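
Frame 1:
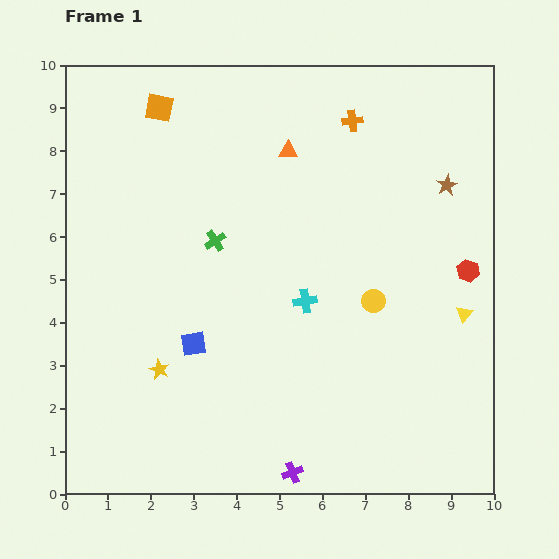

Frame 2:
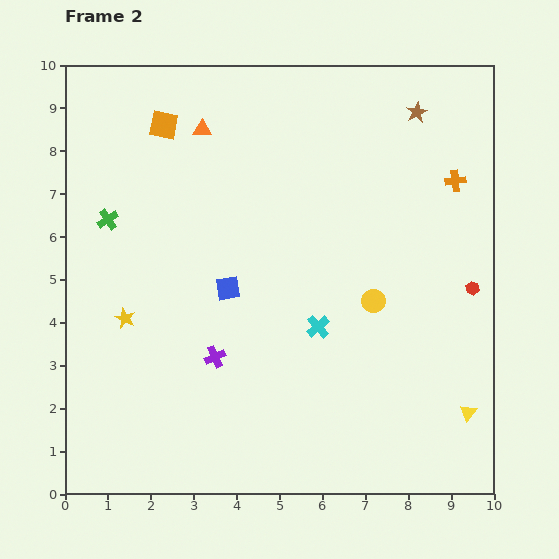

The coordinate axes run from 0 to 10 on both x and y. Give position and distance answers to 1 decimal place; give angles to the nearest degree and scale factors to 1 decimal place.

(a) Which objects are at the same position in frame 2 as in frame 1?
the yellow circle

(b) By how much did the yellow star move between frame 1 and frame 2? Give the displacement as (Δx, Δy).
(-0.8, 1.2)

The yellow star was at (2.2, 2.9) in frame 1 and (1.4, 4.1) in frame 2.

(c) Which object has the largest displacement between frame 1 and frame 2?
the purple cross

(moved 3.2; next 2.8)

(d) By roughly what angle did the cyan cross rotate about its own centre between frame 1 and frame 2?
33° counter-clockwise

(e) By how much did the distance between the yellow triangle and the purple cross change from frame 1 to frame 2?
+0.6

Distance in frame 1: 5.4. Distance in frame 2: 6.0.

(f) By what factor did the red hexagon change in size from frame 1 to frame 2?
0.6×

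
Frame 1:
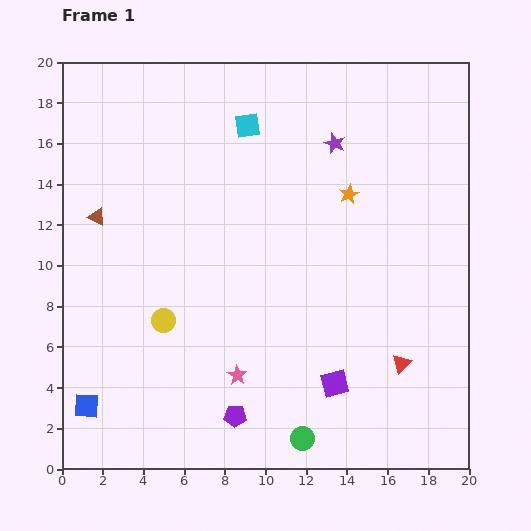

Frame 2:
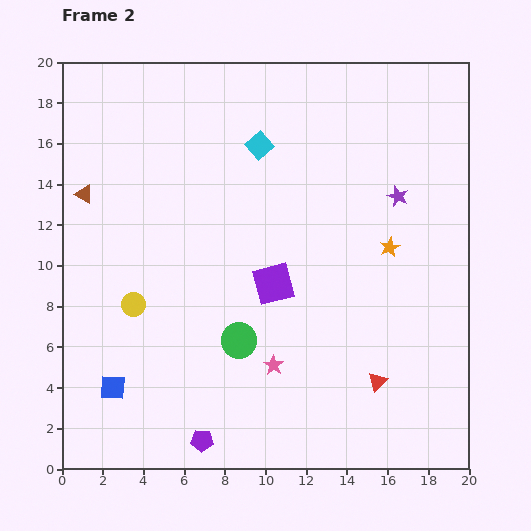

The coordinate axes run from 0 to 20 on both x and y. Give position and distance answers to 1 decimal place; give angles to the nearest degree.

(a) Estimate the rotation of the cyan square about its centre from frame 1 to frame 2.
33° counter-clockwise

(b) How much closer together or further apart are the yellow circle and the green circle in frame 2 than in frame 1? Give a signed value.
-3.4

Distance in frame 1: 8.9. Distance in frame 2: 5.5.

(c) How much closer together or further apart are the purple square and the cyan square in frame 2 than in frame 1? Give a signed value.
-6.6

Distance in frame 1: 13.4. Distance in frame 2: 6.8.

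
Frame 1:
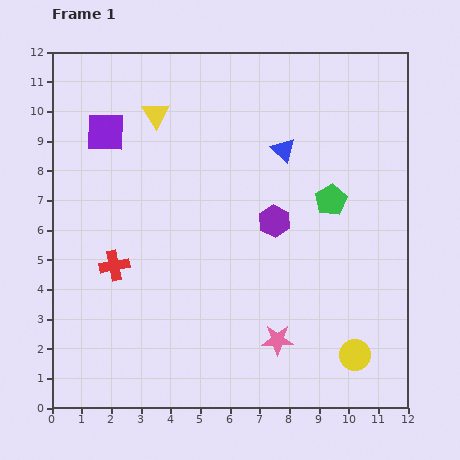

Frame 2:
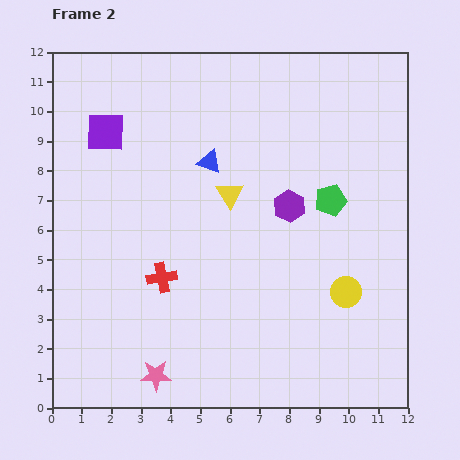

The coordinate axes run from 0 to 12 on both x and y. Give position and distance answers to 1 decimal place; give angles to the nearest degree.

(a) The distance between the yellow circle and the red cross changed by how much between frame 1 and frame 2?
-2.4

Distance in frame 1: 8.6. Distance in frame 2: 6.2.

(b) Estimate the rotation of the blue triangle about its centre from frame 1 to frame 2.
25° counter-clockwise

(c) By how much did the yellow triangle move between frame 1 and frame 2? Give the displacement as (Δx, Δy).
(2.5, -2.7)

The yellow triangle was at (3.5, 9.9) in frame 1 and (6.0, 7.2) in frame 2.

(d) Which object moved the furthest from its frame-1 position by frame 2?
the pink star

(moved 4.3; next 3.7)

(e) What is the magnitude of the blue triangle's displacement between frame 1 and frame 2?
2.5

The blue triangle moved from (7.8, 8.7) to (5.3, 8.3), a distance of √(2.5² + 0.4²) ≈ 2.5.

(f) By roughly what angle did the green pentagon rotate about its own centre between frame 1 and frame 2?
16° clockwise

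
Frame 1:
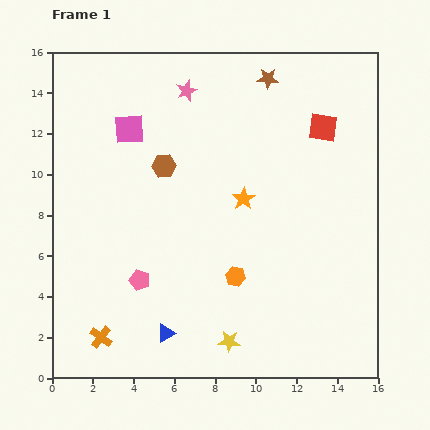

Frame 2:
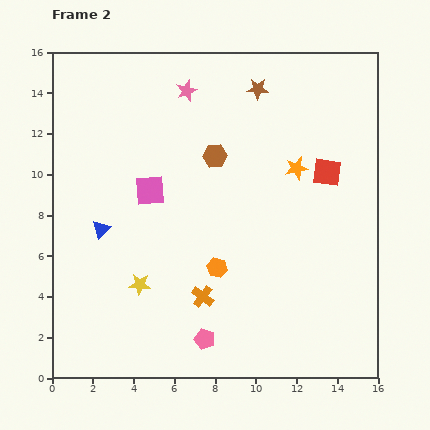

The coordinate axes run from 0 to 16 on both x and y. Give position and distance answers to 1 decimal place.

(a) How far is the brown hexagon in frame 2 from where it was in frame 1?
2.5

The brown hexagon moved from (5.5, 10.4) to (8.0, 10.9), a distance of √(2.5² + 0.5²) ≈ 2.5.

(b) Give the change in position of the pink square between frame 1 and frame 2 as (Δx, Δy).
(1.0, -3.0)

The pink square was at (3.8, 12.2) in frame 1 and (4.8, 9.2) in frame 2.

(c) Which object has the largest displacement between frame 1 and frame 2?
the blue triangle

(moved 6.0; next 5.4)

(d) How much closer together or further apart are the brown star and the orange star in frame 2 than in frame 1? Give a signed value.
-1.7

Distance in frame 1: 6.0. Distance in frame 2: 4.3.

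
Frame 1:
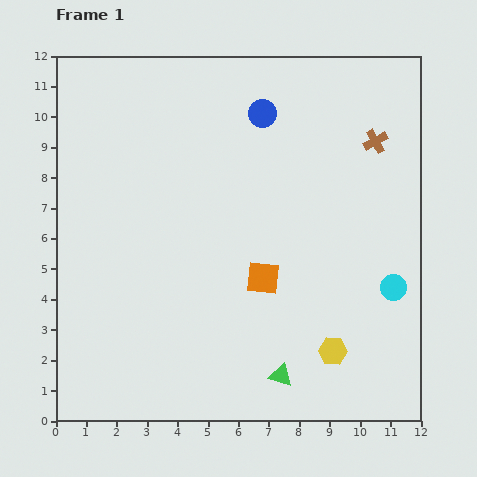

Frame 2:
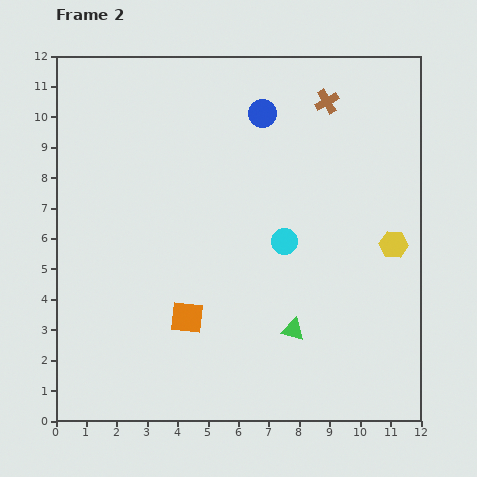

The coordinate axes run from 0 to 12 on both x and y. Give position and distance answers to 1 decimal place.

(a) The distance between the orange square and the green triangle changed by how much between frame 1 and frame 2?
+0.2

Distance in frame 1: 3.3. Distance in frame 2: 3.5.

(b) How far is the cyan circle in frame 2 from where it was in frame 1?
3.9

The cyan circle moved from (11.1, 4.4) to (7.5, 5.9), a distance of √(3.6² + 1.5²) ≈ 3.9.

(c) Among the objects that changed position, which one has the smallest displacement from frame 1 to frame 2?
the green triangle

(moved 1.6)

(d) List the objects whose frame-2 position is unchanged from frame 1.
the blue circle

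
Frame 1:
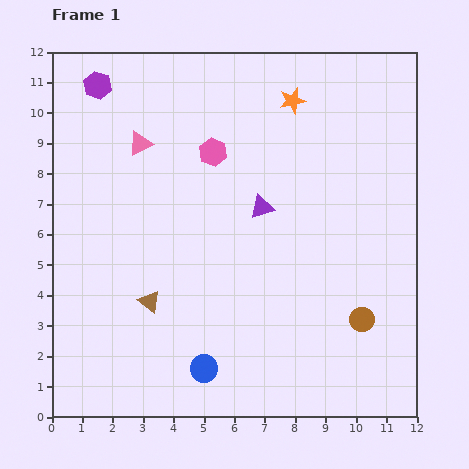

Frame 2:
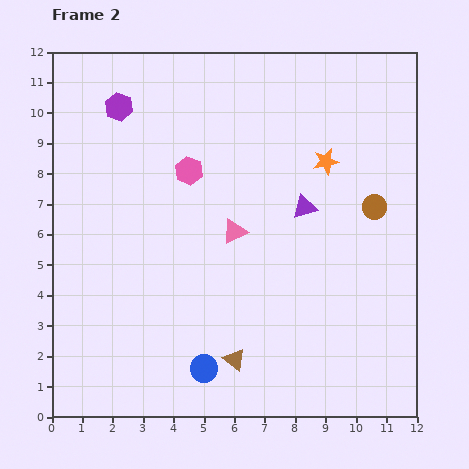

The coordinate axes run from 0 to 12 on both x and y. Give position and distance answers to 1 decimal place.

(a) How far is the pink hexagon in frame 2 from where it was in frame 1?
1.0

The pink hexagon moved from (5.3, 8.7) to (4.5, 8.1), a distance of √(0.8² + 0.6²) ≈ 1.0.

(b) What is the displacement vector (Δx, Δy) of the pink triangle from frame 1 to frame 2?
(3.1, -2.9)

The pink triangle was at (2.9, 9.0) in frame 1 and (6.0, 6.1) in frame 2.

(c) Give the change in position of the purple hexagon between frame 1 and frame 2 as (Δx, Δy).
(0.7, -0.7)

The purple hexagon was at (1.5, 10.9) in frame 1 and (2.2, 10.2) in frame 2.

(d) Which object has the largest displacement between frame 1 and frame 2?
the pink triangle

(moved 4.2; next 3.7)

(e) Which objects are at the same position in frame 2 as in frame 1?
the blue circle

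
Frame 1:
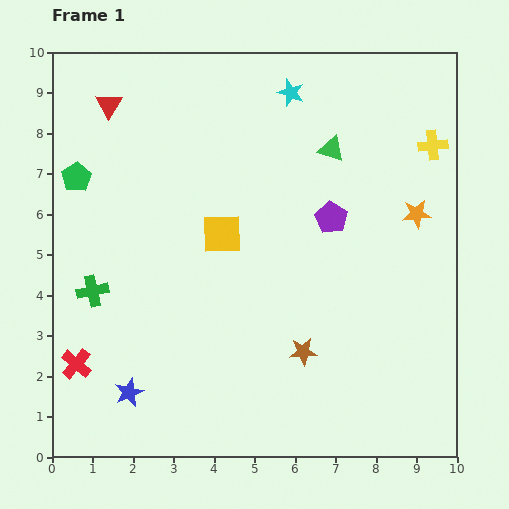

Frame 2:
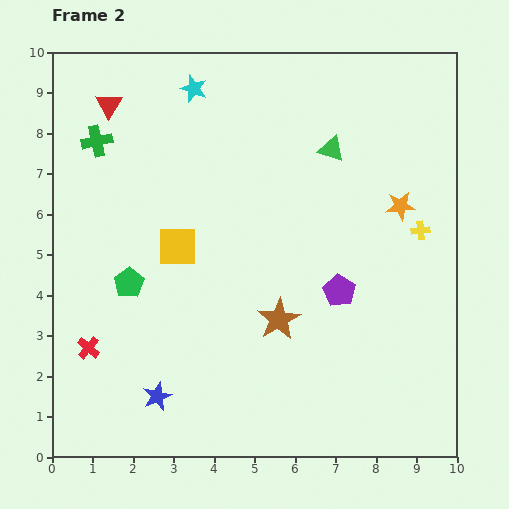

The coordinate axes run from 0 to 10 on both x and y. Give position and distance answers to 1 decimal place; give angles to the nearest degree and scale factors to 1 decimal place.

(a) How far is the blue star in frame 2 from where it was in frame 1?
0.7

The blue star moved from (1.9, 1.6) to (2.6, 1.5), a distance of √(0.7² + 0.1²) ≈ 0.7.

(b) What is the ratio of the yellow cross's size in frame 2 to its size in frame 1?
0.6×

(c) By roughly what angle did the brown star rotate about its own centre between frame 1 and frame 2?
26° counter-clockwise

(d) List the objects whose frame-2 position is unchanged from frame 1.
the red triangle, the green triangle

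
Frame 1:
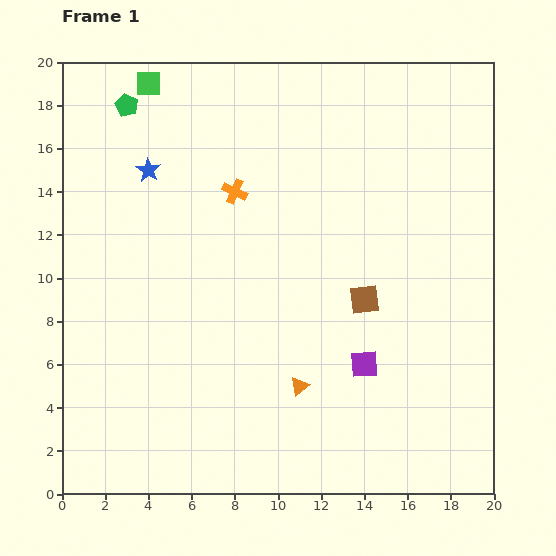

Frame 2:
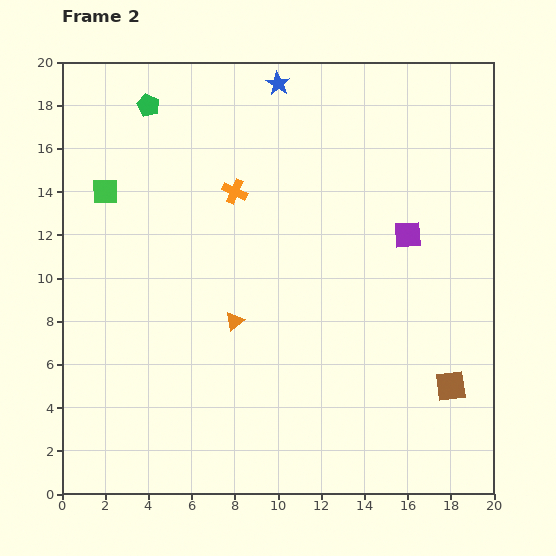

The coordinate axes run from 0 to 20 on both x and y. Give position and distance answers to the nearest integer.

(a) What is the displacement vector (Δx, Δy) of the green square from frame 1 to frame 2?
(-2, -5)

The green square was at (4, 19) in frame 1 and (2, 14) in frame 2.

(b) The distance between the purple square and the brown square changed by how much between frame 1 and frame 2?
+4

Distance in frame 1: 3. Distance in frame 2: 7.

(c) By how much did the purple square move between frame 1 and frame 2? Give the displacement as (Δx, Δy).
(2, 6)

The purple square was at (14, 6) in frame 1 and (16, 12) in frame 2.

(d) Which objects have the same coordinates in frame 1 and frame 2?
the orange cross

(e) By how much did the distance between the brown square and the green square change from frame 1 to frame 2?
+4

Distance in frame 1: 14. Distance in frame 2: 18.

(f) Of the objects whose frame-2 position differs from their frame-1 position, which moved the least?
the green pentagon

(moved 1)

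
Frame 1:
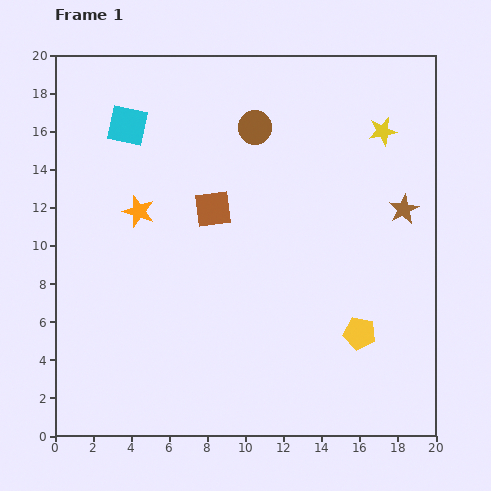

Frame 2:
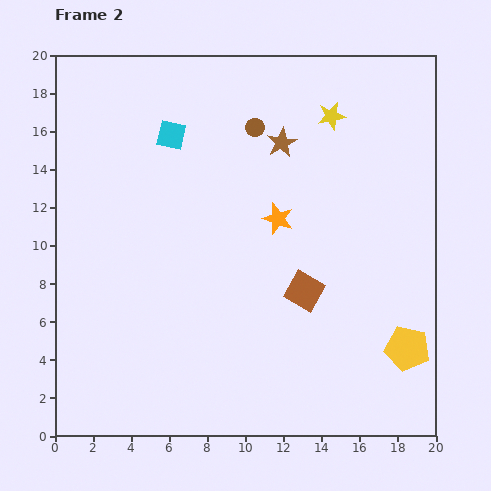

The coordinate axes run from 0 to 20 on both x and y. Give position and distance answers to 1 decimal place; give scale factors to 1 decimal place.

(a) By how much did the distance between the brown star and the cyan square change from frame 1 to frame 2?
-9.4

Distance in frame 1: 15.2. Distance in frame 2: 5.8.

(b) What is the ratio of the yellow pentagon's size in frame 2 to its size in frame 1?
1.4×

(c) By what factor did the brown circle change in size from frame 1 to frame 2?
0.6×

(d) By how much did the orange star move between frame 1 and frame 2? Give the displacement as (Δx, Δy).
(7.3, -0.4)

The orange star was at (4.4, 11.8) in frame 1 and (11.7, 11.4) in frame 2.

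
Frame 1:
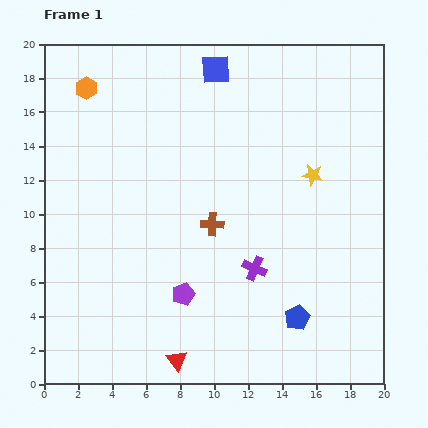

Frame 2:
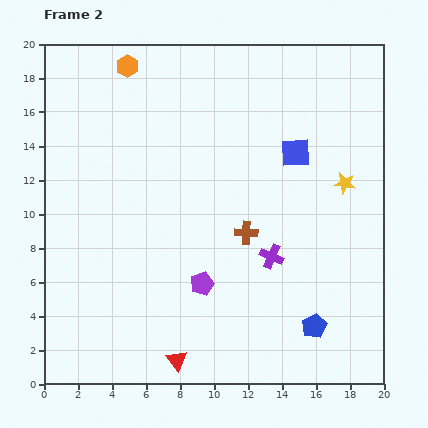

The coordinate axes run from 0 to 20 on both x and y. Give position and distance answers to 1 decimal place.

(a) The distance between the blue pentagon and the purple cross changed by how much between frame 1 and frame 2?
+1.0

Distance in frame 1: 3.8. Distance in frame 2: 4.8.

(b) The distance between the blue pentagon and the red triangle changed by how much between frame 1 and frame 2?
+0.8

Distance in frame 1: 7.5. Distance in frame 2: 8.3.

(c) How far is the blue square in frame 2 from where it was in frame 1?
6.8

The blue square moved from (10.1, 18.5) to (14.8, 13.6), a distance of √(4.7² + 4.9²) ≈ 6.8.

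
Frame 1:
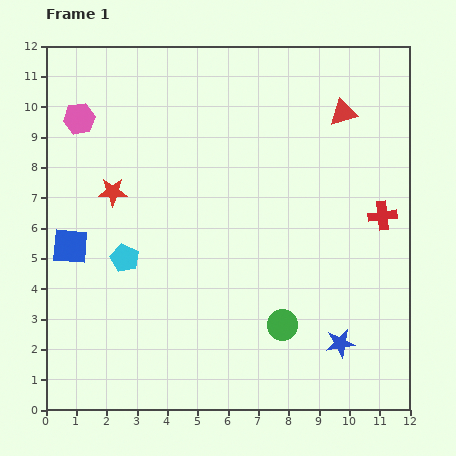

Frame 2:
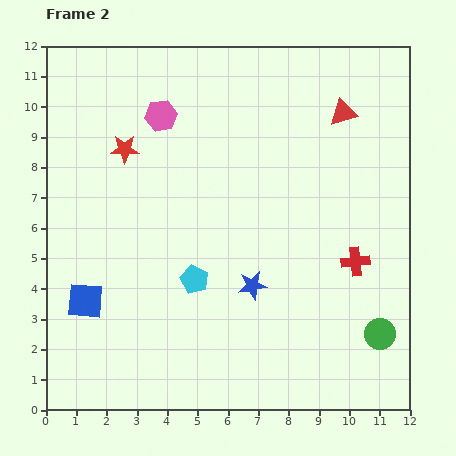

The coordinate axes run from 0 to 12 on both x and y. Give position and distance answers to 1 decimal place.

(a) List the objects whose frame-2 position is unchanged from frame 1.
the red triangle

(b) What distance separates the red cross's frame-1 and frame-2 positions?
1.7

The red cross moved from (11.1, 6.4) to (10.2, 4.9), a distance of √(0.9² + 1.5²) ≈ 1.7.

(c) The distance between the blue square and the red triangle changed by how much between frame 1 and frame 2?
+0.5

Distance in frame 1: 10.0. Distance in frame 2: 10.5.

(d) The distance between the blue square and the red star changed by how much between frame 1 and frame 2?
+2.9

Distance in frame 1: 2.3. Distance in frame 2: 5.2.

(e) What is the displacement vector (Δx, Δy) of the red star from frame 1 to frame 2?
(0.4, 1.4)

The red star was at (2.2, 7.2) in frame 1 and (2.6, 8.6) in frame 2.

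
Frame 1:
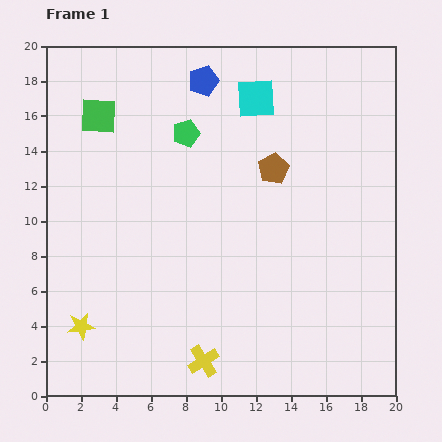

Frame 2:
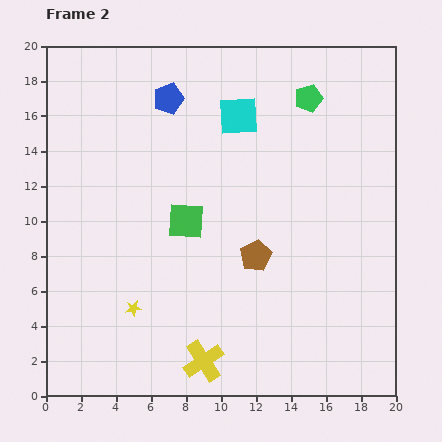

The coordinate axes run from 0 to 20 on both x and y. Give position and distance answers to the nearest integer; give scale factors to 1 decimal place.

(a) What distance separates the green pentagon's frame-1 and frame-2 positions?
7

The green pentagon moved from (8, 15) to (15, 17), a distance of √(7² + 2²) ≈ 7.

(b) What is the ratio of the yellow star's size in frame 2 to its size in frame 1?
0.6×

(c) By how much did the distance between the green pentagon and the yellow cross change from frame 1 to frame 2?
+3

Distance in frame 1: 13. Distance in frame 2: 16.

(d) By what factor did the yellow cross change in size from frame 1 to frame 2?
1.3×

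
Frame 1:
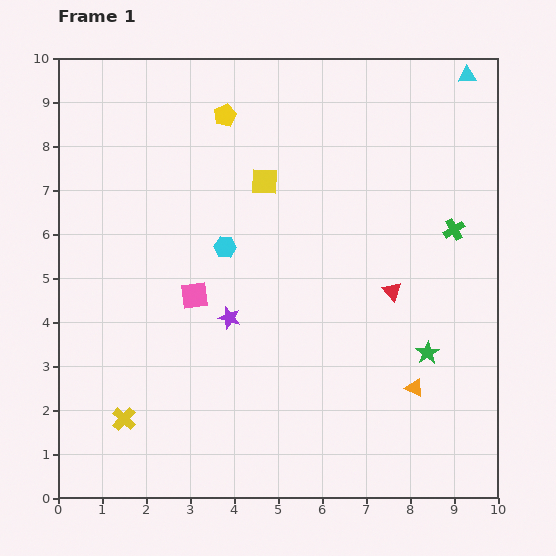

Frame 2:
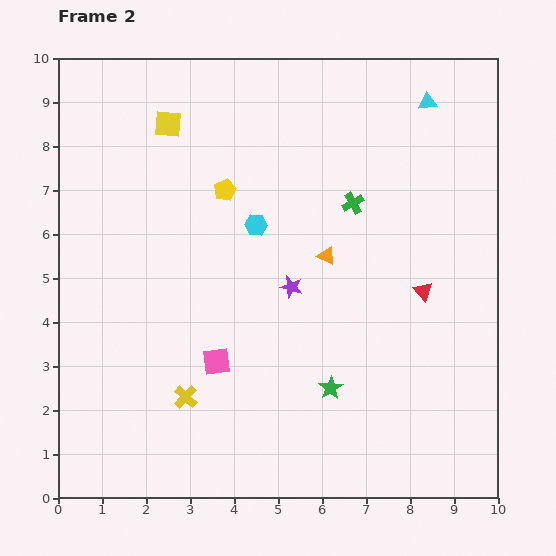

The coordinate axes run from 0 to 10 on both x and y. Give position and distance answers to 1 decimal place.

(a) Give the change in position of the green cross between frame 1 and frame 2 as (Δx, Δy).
(-2.3, 0.6)

The green cross was at (9.0, 6.1) in frame 1 and (6.7, 6.7) in frame 2.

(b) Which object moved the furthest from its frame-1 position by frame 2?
the orange triangle

(moved 3.6; next 2.6)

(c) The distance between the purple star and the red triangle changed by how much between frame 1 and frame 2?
-0.7

Distance in frame 1: 3.7. Distance in frame 2: 3.0.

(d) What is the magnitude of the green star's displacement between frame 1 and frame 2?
2.3

The green star moved from (8.4, 3.3) to (6.2, 2.5), a distance of √(2.2² + 0.8²) ≈ 2.3.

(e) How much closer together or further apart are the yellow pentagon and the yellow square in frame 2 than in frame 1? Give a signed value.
+0.3

Distance in frame 1: 1.7. Distance in frame 2: 2.0.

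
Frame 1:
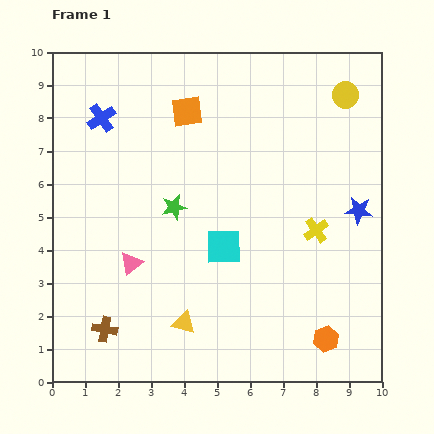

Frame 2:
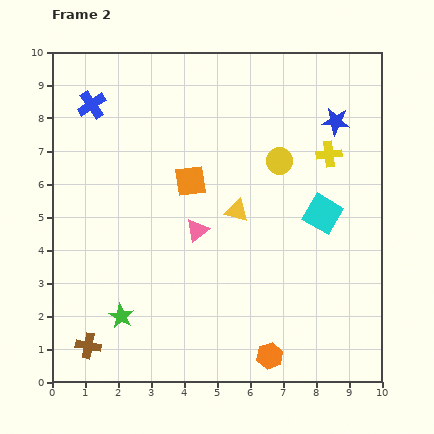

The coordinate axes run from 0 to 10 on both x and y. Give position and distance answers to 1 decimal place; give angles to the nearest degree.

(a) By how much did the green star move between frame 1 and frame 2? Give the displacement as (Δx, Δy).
(-1.6, -3.3)

The green star was at (3.7, 5.3) in frame 1 and (2.1, 2.0) in frame 2.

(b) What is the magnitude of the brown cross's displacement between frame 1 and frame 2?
0.7

The brown cross moved from (1.6, 1.6) to (1.1, 1.1), a distance of √(0.5² + 0.5²) ≈ 0.7.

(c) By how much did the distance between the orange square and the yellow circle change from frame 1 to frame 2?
-2.0

Distance in frame 1: 4.8. Distance in frame 2: 2.8.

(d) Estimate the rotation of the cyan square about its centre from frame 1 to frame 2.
31° clockwise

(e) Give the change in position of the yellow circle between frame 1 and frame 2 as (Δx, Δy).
(-2.0, -2.0)

The yellow circle was at (8.9, 8.7) in frame 1 and (6.9, 6.7) in frame 2.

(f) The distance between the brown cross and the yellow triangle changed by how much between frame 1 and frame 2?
+3.7

Distance in frame 1: 2.4. Distance in frame 2: 6.1.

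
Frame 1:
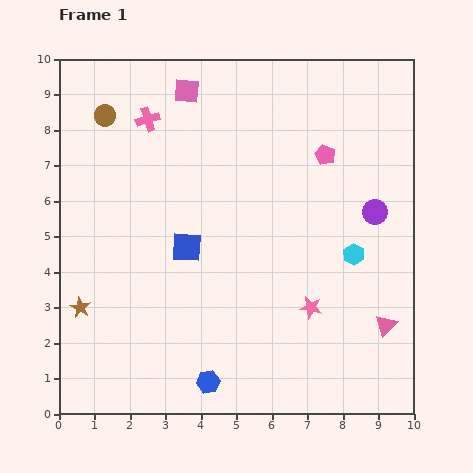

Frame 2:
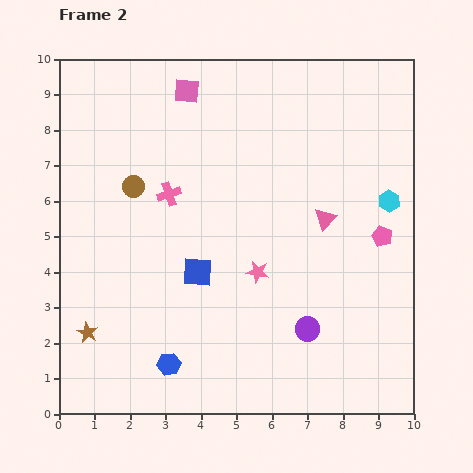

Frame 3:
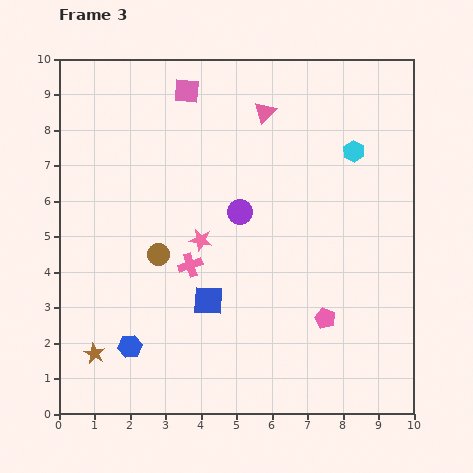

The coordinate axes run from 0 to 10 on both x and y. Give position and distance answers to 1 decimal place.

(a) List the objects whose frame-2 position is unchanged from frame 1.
the pink square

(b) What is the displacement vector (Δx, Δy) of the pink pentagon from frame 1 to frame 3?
(0.0, -4.6)

The pink pentagon was at (7.5, 7.3) in frame 1 and (7.5, 2.7) in frame 3.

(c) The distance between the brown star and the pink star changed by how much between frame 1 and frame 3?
-2.1

Distance in frame 1: 6.5. Distance in frame 3: 4.4.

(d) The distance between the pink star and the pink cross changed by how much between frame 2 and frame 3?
-2.5

Distance in frame 2: 3.3. Distance in frame 3: 0.8.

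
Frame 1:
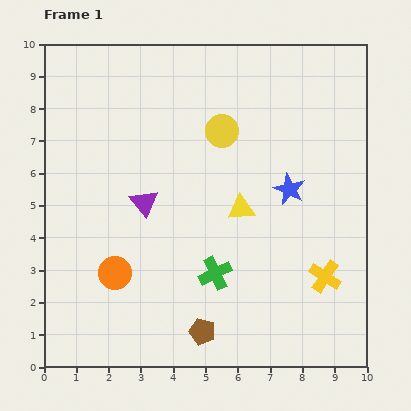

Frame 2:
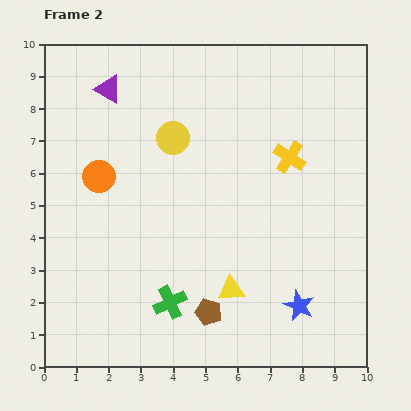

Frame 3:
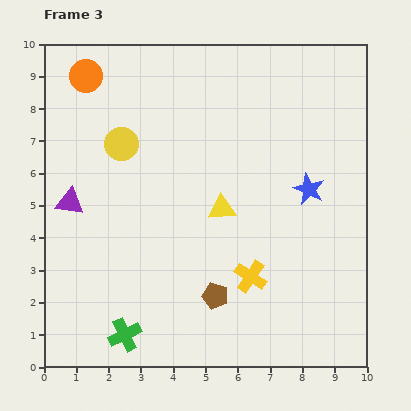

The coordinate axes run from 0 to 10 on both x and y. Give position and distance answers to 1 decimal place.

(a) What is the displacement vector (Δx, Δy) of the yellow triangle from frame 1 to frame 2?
(-0.3, -2.5)

The yellow triangle was at (6.1, 4.9) in frame 1 and (5.8, 2.4) in frame 2.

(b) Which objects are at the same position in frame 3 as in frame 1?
none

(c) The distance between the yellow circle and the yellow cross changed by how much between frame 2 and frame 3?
+2.1

Distance in frame 2: 3.6. Distance in frame 3: 5.7.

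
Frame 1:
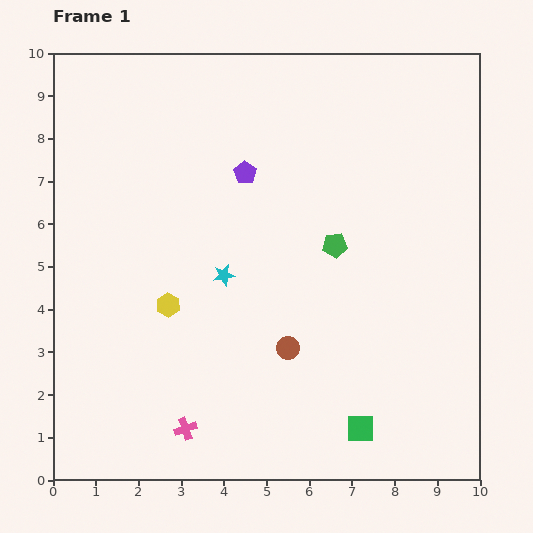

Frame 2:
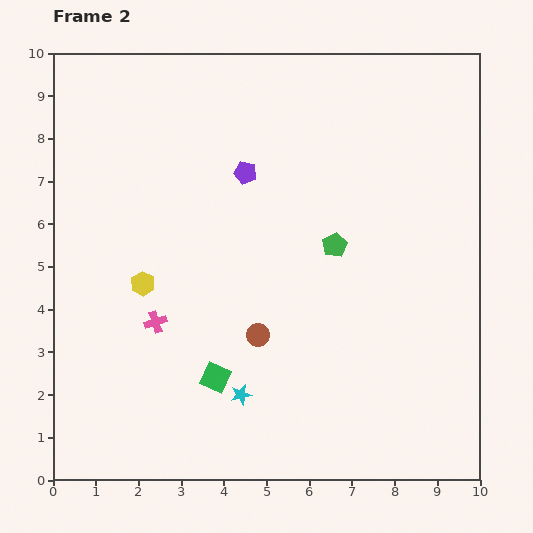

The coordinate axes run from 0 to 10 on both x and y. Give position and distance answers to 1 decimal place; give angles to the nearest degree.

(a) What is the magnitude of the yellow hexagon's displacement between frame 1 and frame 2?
0.8

The yellow hexagon moved from (2.7, 4.1) to (2.1, 4.6), a distance of √(0.6² + 0.5²) ≈ 0.8.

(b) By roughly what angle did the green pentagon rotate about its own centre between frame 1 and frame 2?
24° counter-clockwise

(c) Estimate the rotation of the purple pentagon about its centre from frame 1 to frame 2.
18° counter-clockwise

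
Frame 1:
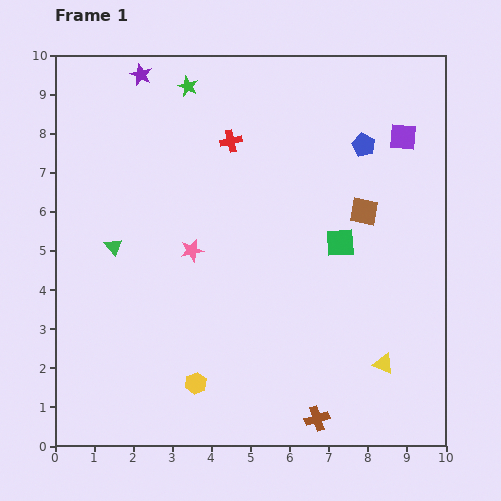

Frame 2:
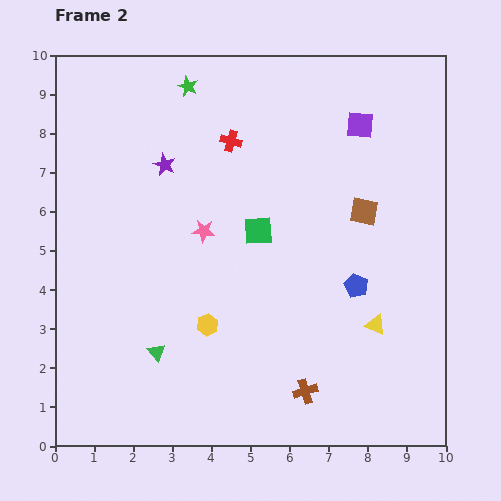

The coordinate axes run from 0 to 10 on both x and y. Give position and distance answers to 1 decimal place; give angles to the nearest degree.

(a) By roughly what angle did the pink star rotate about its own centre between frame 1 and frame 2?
19° clockwise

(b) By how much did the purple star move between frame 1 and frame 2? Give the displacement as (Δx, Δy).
(0.6, -2.3)

The purple star was at (2.2, 9.5) in frame 1 and (2.8, 7.2) in frame 2.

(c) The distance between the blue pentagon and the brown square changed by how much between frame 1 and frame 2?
+0.2

Distance in frame 1: 1.7. Distance in frame 2: 1.9.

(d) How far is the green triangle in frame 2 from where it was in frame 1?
2.9

The green triangle moved from (1.5, 5.1) to (2.6, 2.4), a distance of √(1.1² + 2.7²) ≈ 2.9.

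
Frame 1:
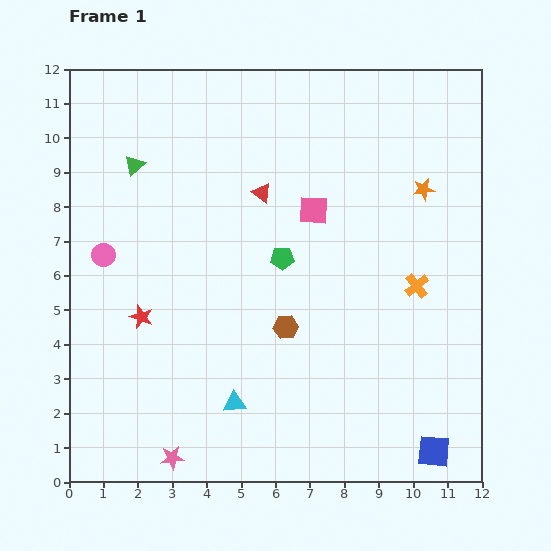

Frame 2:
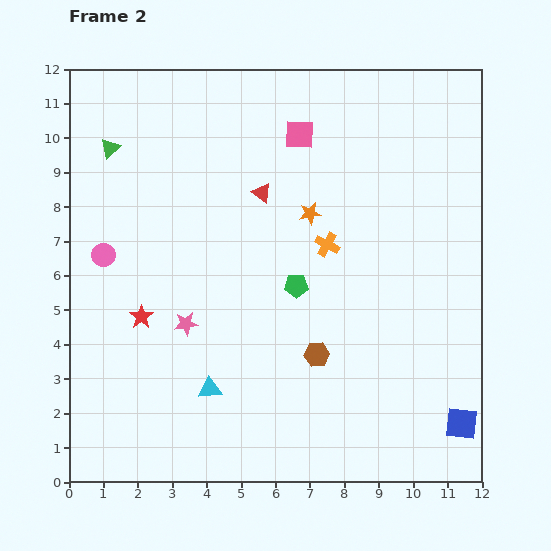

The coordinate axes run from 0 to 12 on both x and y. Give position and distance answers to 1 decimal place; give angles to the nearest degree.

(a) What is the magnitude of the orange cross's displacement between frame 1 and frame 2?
2.9

The orange cross moved from (10.1, 5.7) to (7.5, 6.9), a distance of √(2.6² + 1.2²) ≈ 2.9.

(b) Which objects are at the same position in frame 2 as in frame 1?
the pink circle, the red star, the red triangle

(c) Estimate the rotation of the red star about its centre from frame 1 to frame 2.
15° clockwise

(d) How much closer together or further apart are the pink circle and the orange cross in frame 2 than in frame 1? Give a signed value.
-2.6

Distance in frame 1: 9.1. Distance in frame 2: 6.5.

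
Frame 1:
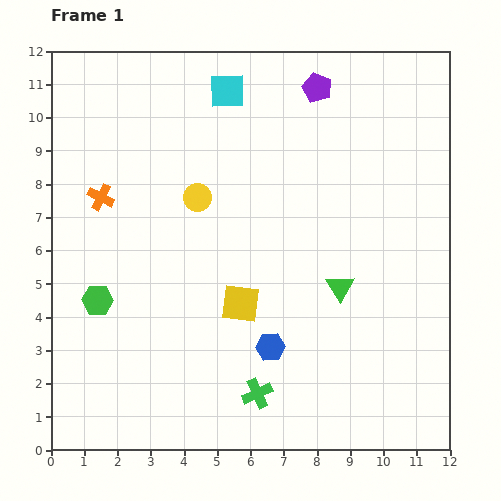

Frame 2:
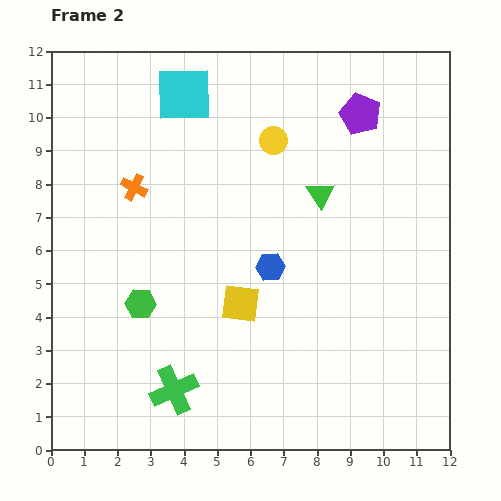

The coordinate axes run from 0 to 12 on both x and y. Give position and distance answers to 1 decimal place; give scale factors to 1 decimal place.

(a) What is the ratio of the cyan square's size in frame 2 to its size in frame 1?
1.6×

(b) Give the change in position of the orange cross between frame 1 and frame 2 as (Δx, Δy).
(1.0, 0.3)

The orange cross was at (1.5, 7.6) in frame 1 and (2.5, 7.9) in frame 2.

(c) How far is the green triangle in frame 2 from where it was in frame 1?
2.9

The green triangle moved from (8.7, 4.9) to (8.1, 7.7), a distance of √(0.6² + 2.8²) ≈ 2.9.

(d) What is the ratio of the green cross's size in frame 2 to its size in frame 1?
1.6×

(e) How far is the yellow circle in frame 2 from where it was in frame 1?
2.9

The yellow circle moved from (4.4, 7.6) to (6.7, 9.3), a distance of √(2.3² + 1.7²) ≈ 2.9.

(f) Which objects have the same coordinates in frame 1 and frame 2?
the yellow square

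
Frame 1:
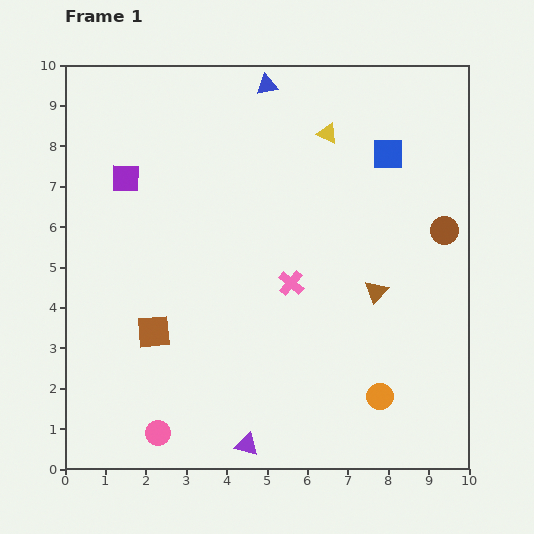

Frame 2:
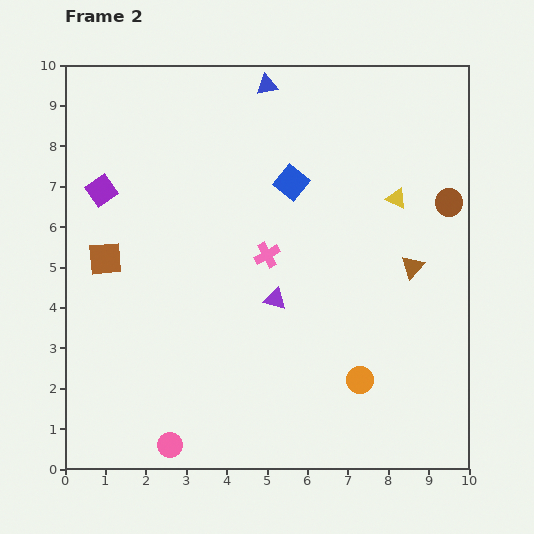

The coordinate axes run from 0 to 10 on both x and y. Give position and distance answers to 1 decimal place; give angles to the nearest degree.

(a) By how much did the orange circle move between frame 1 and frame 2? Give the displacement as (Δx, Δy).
(-0.5, 0.4)

The orange circle was at (7.8, 1.8) in frame 1 and (7.3, 2.2) in frame 2.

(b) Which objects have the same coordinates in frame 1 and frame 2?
the blue triangle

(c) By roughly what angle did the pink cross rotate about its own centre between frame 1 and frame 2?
21° clockwise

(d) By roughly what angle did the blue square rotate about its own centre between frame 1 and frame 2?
39° clockwise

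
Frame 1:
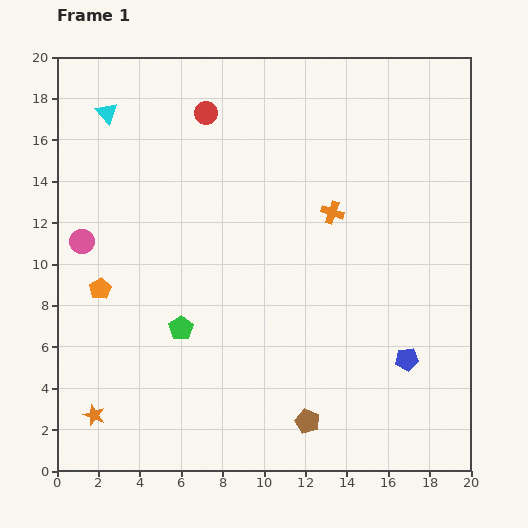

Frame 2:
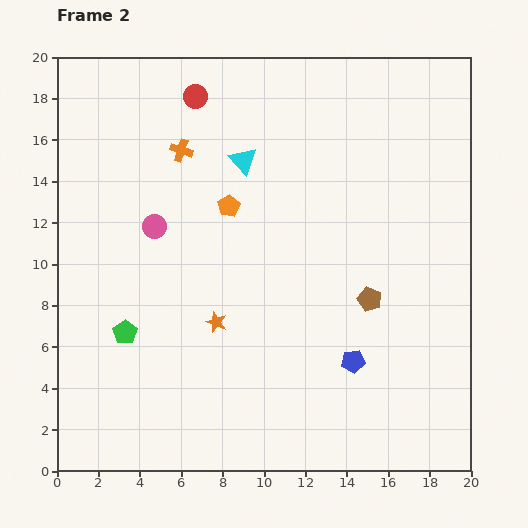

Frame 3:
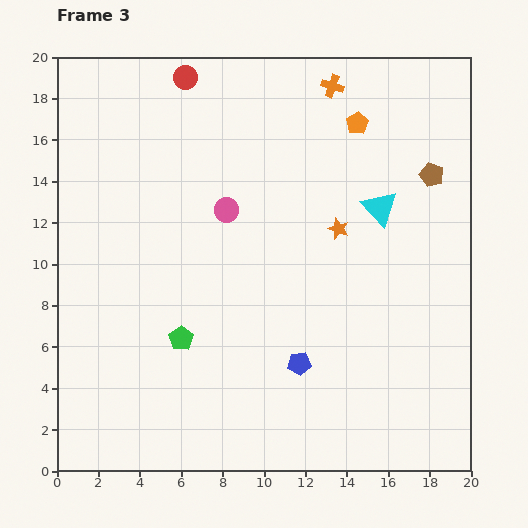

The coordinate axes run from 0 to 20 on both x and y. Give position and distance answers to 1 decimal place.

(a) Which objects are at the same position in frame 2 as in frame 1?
none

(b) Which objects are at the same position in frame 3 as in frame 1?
none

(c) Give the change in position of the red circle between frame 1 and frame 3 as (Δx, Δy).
(-1.0, 1.7)

The red circle was at (7.2, 17.3) in frame 1 and (6.2, 19.0) in frame 3.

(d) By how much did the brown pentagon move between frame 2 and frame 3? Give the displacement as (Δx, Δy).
(3.0, 6.0)

The brown pentagon was at (15.1, 8.3) in frame 2 and (18.1, 14.3) in frame 3.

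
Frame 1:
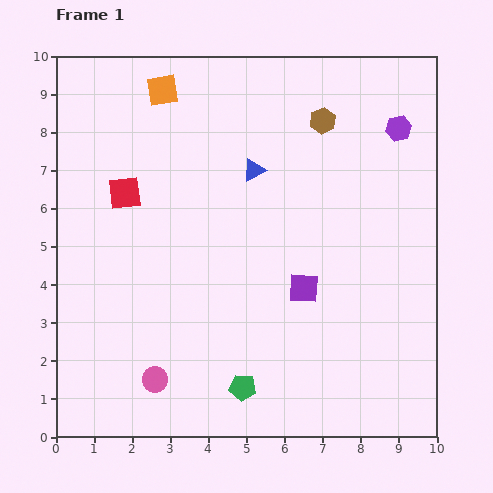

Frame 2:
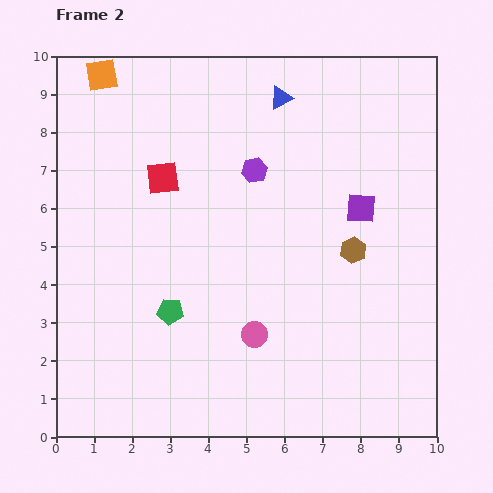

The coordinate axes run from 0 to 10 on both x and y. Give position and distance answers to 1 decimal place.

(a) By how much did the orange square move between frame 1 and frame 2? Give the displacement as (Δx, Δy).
(-1.6, 0.4)

The orange square was at (2.8, 9.1) in frame 1 and (1.2, 9.5) in frame 2.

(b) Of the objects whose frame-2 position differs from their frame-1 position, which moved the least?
the red square

(moved 1.1)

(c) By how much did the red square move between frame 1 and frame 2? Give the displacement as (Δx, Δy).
(1.0, 0.4)

The red square was at (1.8, 6.4) in frame 1 and (2.8, 6.8) in frame 2.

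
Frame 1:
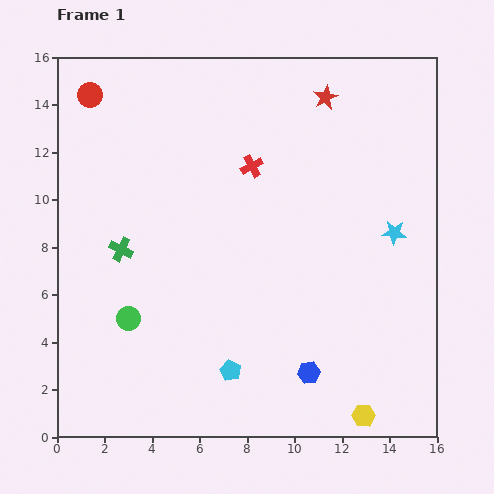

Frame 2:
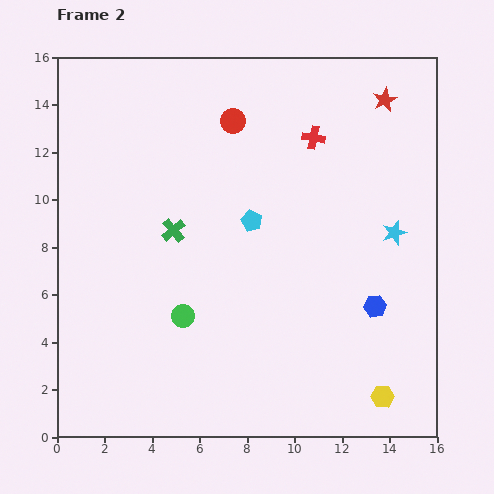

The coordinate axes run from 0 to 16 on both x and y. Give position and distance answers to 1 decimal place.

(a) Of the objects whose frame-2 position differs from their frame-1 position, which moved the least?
the yellow hexagon

(moved 1.1)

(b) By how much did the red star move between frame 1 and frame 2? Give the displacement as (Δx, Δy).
(2.5, -0.1)

The red star was at (11.3, 14.3) in frame 1 and (13.8, 14.2) in frame 2.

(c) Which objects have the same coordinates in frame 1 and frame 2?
the cyan star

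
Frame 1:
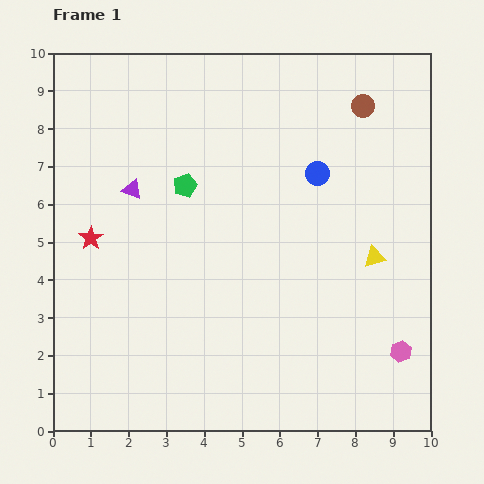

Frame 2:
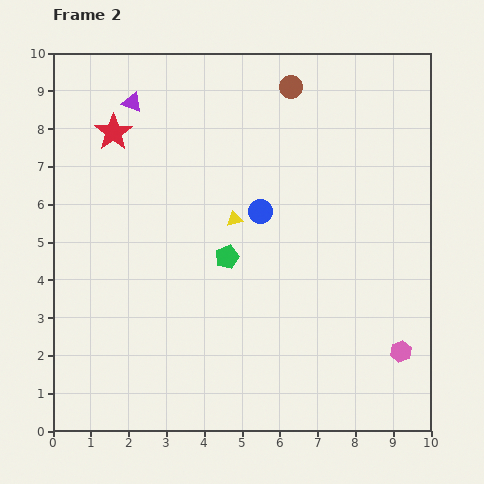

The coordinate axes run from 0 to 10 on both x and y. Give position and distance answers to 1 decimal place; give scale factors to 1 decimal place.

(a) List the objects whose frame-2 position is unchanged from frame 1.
the pink hexagon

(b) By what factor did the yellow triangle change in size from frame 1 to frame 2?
0.7×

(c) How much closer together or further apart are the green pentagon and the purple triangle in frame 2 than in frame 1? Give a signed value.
+3.4

Distance in frame 1: 1.4. Distance in frame 2: 4.8.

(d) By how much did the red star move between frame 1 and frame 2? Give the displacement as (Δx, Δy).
(0.6, 2.8)

The red star was at (1.0, 5.1) in frame 1 and (1.6, 7.9) in frame 2.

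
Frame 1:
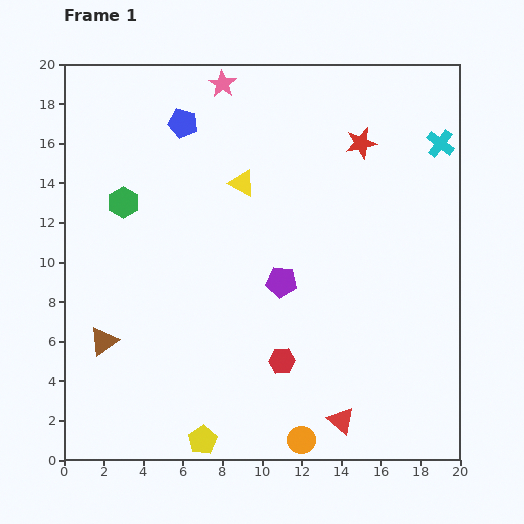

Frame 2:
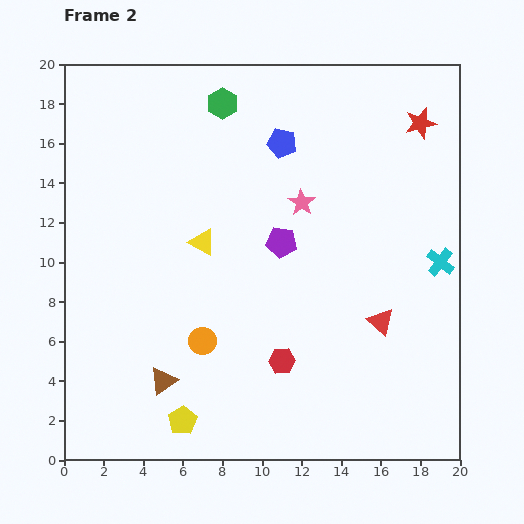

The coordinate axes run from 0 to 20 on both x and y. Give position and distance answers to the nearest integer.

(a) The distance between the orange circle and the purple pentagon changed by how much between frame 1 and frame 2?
-2

Distance in frame 1: 8. Distance in frame 2: 6.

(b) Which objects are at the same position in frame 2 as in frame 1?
the red hexagon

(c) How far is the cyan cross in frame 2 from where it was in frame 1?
6

The cyan cross moved from (19, 16) to (19, 10), a distance of √(0² + 6²) ≈ 6.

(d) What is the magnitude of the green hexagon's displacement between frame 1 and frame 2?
7

The green hexagon moved from (3, 13) to (8, 18), a distance of √(5² + 5²) ≈ 7.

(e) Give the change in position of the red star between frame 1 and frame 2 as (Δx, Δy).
(3, 1)

The red star was at (15, 16) in frame 1 and (18, 17) in frame 2.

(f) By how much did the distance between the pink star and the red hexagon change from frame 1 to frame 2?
-6

Distance in frame 1: 14. Distance in frame 2: 8.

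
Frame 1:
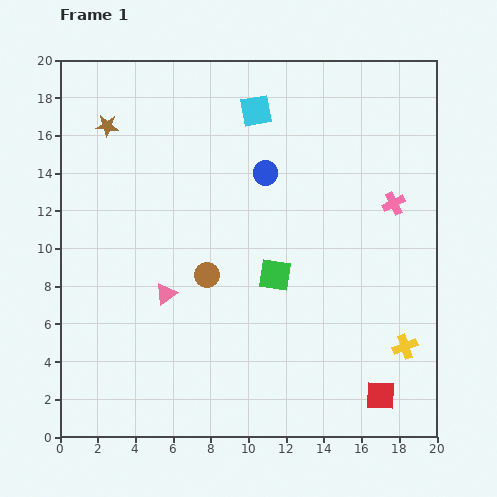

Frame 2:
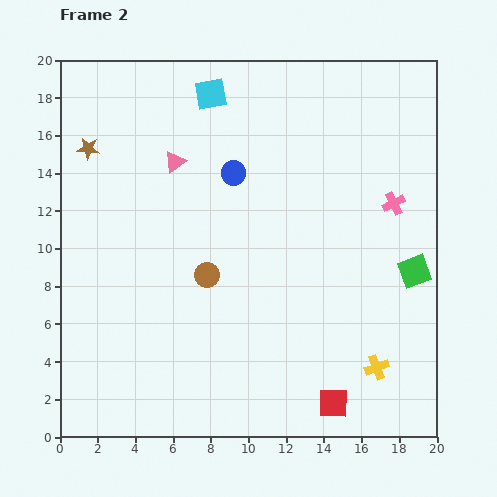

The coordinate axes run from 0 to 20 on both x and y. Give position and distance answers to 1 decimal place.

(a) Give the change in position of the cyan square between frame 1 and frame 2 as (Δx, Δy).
(-2.4, 0.9)

The cyan square was at (10.4, 17.3) in frame 1 and (8.0, 18.2) in frame 2.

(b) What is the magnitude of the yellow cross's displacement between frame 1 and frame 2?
1.9

The yellow cross moved from (18.3, 4.8) to (16.8, 3.7), a distance of √(1.5² + 1.1²) ≈ 1.9.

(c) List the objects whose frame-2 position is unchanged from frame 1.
the brown circle, the pink cross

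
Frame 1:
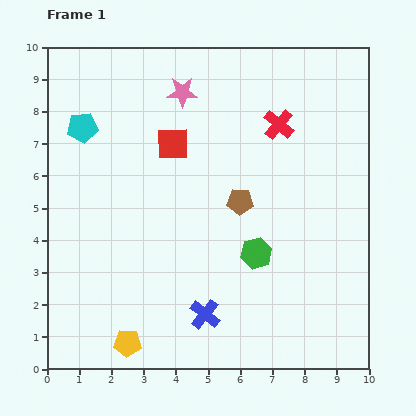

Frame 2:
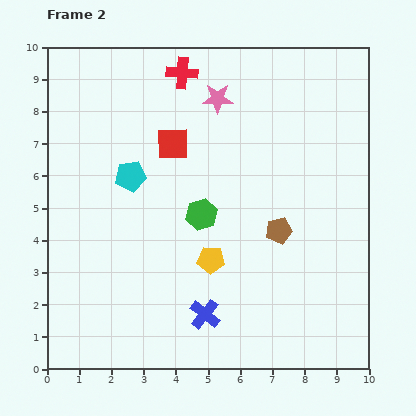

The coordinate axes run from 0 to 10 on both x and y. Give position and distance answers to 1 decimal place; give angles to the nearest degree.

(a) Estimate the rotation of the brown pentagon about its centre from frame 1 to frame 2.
15° counter-clockwise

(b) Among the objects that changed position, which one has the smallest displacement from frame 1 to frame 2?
the pink star

(moved 1.1)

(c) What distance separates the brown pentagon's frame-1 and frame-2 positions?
1.5

The brown pentagon moved from (6.0, 5.2) to (7.2, 4.3), a distance of √(1.2² + 0.9²) ≈ 1.5.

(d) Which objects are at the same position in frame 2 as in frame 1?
the blue cross, the red square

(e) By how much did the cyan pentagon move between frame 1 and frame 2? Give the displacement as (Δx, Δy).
(1.5, -1.5)

The cyan pentagon was at (1.1, 7.5) in frame 1 and (2.6, 6.0) in frame 2.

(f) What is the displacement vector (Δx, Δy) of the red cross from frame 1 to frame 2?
(-3.0, 1.6)

The red cross was at (7.2, 7.6) in frame 1 and (4.2, 9.2) in frame 2.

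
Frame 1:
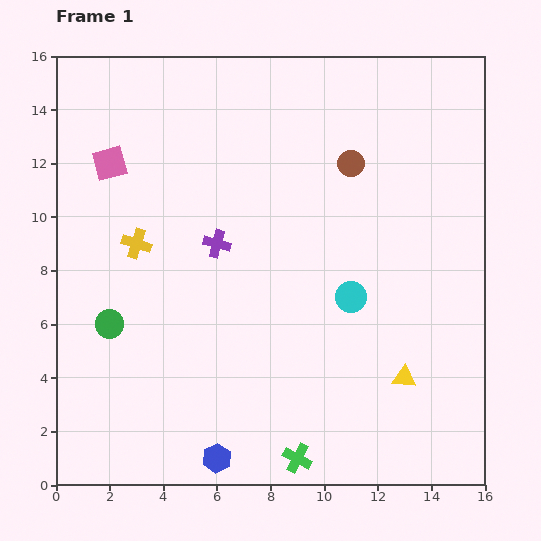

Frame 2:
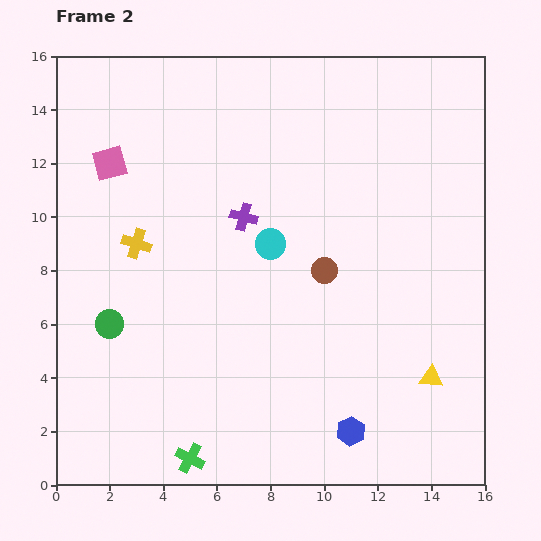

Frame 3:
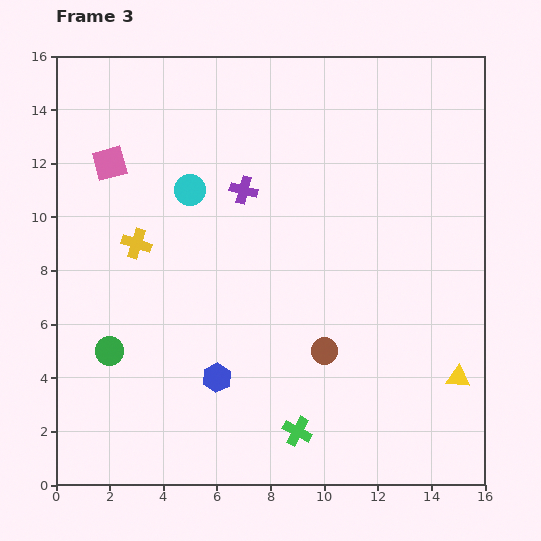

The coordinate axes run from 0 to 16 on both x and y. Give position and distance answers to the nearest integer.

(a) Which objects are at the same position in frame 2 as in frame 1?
the yellow cross, the green circle, the pink square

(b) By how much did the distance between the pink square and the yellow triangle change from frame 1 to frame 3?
+1

Distance in frame 1: 14. Distance in frame 3: 15.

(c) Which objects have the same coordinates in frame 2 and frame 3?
the yellow cross, the pink square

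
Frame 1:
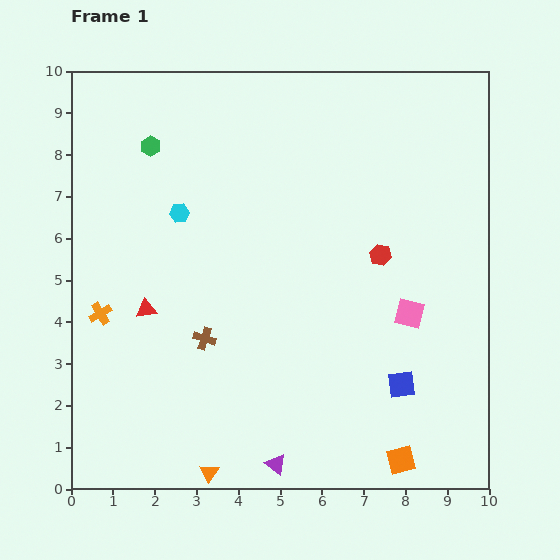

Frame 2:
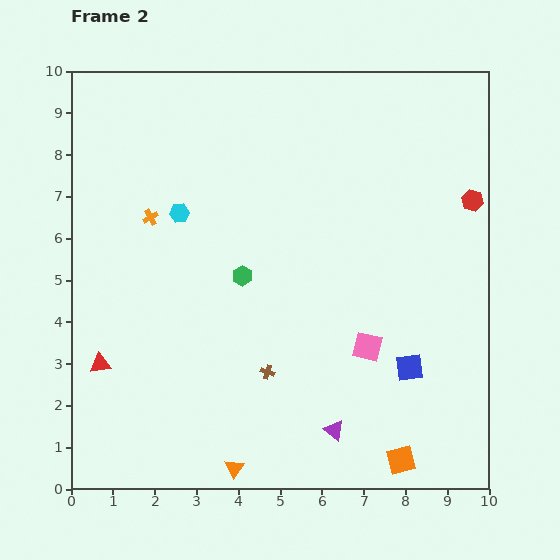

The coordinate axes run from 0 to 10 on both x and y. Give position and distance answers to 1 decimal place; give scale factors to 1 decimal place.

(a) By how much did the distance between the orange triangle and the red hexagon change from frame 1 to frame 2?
+2.0

Distance in frame 1: 6.6. Distance in frame 2: 8.6.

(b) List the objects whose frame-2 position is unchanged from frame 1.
the cyan hexagon, the orange square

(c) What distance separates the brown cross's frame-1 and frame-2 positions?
1.7

The brown cross moved from (3.2, 3.6) to (4.7, 2.8), a distance of √(1.5² + 0.8²) ≈ 1.7.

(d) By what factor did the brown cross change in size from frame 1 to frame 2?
0.6×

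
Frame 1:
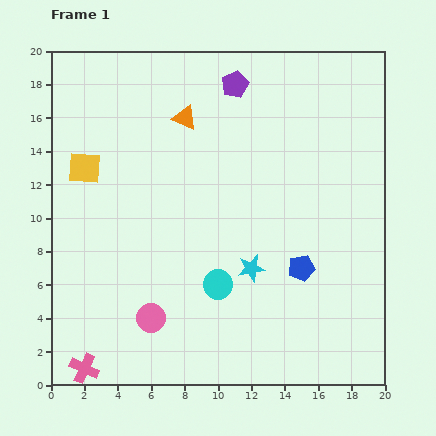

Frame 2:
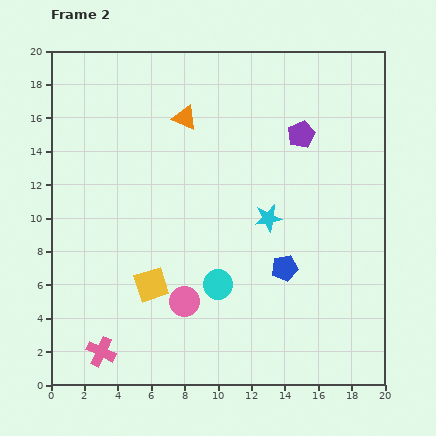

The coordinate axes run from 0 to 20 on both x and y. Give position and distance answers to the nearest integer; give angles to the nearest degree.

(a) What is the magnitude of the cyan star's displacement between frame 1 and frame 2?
3

The cyan star moved from (12, 7) to (13, 10), a distance of √(1² + 3²) ≈ 3.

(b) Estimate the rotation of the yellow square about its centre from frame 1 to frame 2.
22° counter-clockwise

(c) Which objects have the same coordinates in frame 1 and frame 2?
the orange triangle, the cyan circle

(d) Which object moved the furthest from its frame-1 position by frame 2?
the yellow square

(moved 8; next 5)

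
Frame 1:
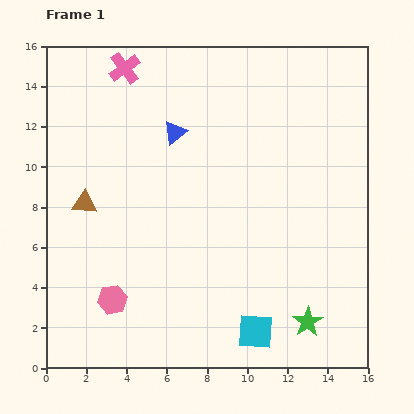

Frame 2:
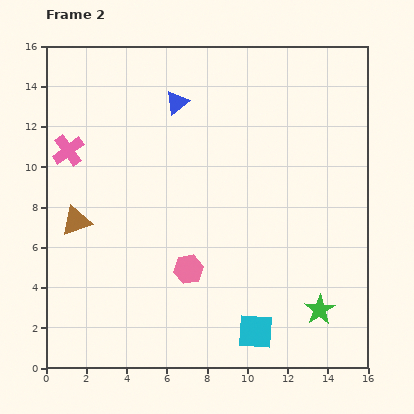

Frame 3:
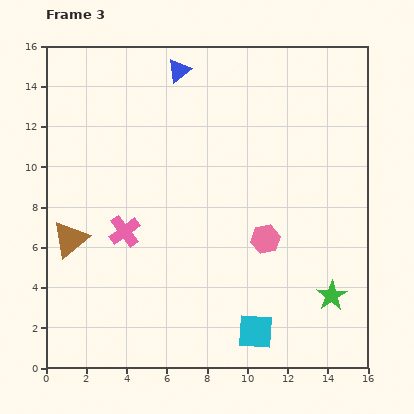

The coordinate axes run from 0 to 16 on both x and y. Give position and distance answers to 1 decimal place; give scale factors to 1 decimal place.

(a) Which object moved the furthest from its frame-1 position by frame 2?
the pink cross

(moved 5.0; next 4.1)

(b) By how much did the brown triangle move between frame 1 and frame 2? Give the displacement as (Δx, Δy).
(-0.4, -0.9)

The brown triangle was at (1.9, 8.2) in frame 1 and (1.5, 7.3) in frame 2.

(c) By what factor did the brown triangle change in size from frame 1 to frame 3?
1.5×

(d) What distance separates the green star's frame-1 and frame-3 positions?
1.8

The green star moved from (13.0, 2.3) to (14.2, 3.6), a distance of √(1.2² + 1.3²) ≈ 1.8.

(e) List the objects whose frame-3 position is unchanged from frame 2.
the cyan square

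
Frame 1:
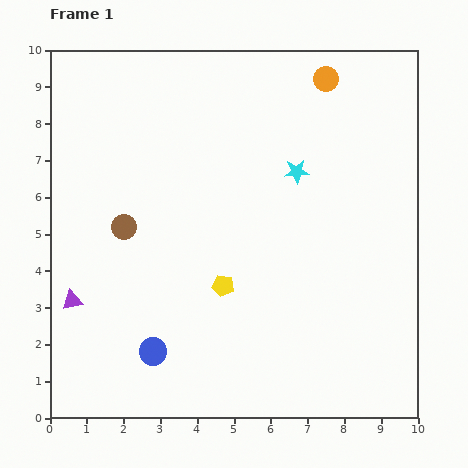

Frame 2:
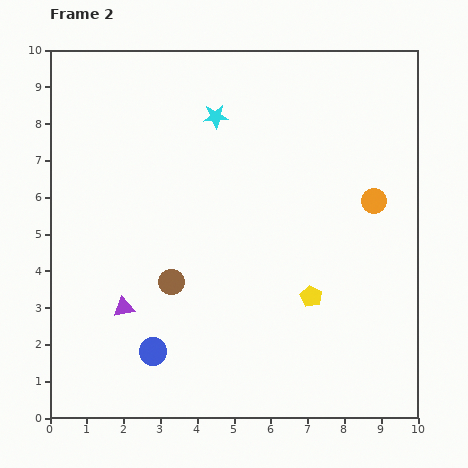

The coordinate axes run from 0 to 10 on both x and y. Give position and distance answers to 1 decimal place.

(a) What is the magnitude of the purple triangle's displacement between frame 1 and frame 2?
1.4

The purple triangle moved from (0.6, 3.2) to (2.0, 3.0), a distance of √(1.4² + 0.2²) ≈ 1.4.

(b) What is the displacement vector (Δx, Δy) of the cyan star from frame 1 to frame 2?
(-2.2, 1.5)

The cyan star was at (6.7, 6.7) in frame 1 and (4.5, 8.2) in frame 2.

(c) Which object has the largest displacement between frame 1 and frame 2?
the orange circle

(moved 3.5; next 2.7)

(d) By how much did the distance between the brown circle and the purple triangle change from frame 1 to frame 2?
-0.9

Distance in frame 1: 2.4. Distance in frame 2: 1.5.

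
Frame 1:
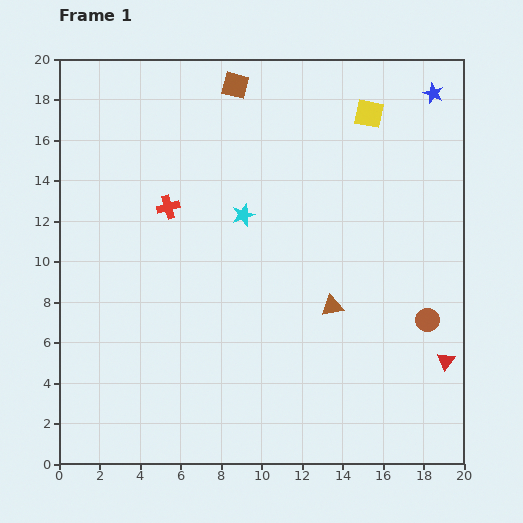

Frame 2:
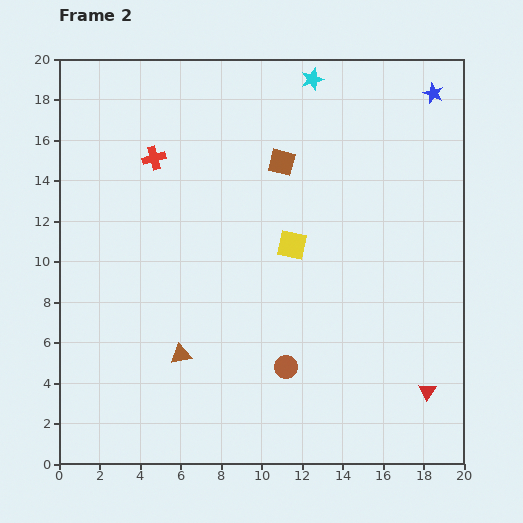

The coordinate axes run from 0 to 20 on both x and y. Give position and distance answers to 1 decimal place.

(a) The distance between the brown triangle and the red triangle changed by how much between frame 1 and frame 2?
+6.1

Distance in frame 1: 6.2. Distance in frame 2: 12.3.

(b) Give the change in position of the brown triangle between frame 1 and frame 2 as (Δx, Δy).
(-7.5, -2.4)

The brown triangle was at (13.5, 7.8) in frame 1 and (6.0, 5.4) in frame 2.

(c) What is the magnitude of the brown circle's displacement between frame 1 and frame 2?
7.4

The brown circle moved from (18.2, 7.1) to (11.2, 4.8), a distance of √(7.0² + 2.3²) ≈ 7.4.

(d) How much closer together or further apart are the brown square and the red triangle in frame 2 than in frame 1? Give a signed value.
-3.7

Distance in frame 1: 17.1. Distance in frame 2: 13.4.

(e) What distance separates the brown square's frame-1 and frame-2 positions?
4.4

The brown square moved from (8.7, 18.7) to (11.0, 14.9), a distance of √(2.3² + 3.8²) ≈ 4.4.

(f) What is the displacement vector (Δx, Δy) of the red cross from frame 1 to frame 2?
(-0.7, 2.4)

The red cross was at (5.4, 12.7) in frame 1 and (4.7, 15.1) in frame 2.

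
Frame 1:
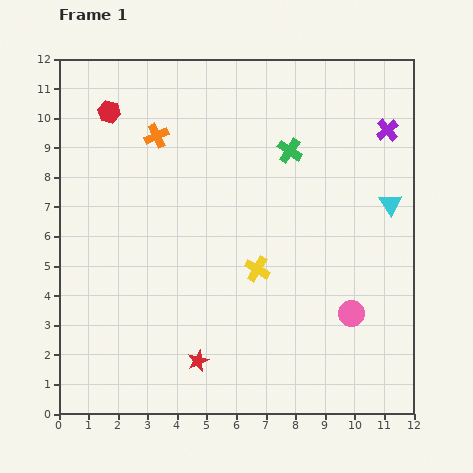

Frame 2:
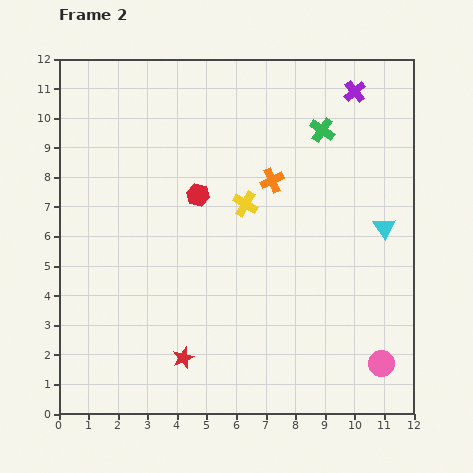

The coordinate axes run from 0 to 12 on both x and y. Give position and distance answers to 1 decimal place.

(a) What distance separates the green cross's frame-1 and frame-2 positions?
1.3

The green cross moved from (7.8, 8.9) to (8.9, 9.6), a distance of √(1.1² + 0.7²) ≈ 1.3.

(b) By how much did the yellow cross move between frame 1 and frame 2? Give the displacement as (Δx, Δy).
(-0.4, 2.2)

The yellow cross was at (6.7, 4.9) in frame 1 and (6.3, 7.1) in frame 2.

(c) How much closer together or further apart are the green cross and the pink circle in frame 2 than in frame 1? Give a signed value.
+2.2

Distance in frame 1: 5.9. Distance in frame 2: 8.1.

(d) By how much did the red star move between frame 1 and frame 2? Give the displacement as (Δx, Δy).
(-0.5, 0.1)

The red star was at (4.7, 1.8) in frame 1 and (4.2, 1.9) in frame 2.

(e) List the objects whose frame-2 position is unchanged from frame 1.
none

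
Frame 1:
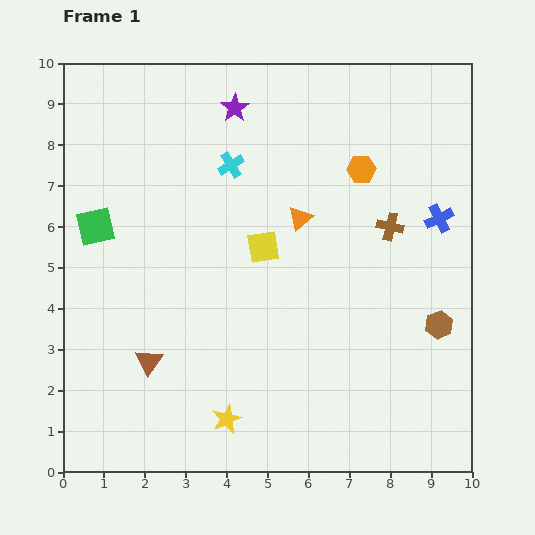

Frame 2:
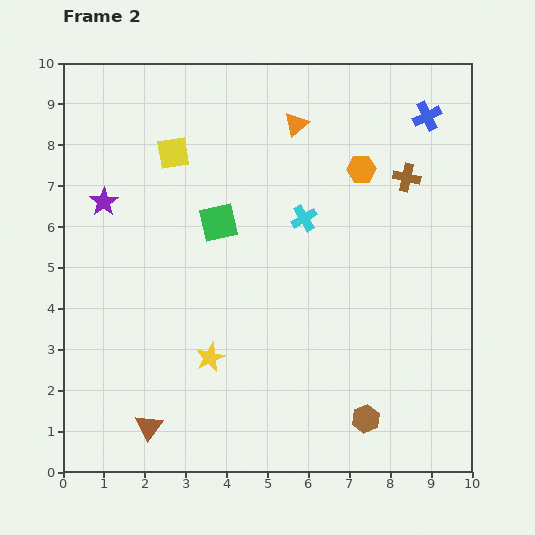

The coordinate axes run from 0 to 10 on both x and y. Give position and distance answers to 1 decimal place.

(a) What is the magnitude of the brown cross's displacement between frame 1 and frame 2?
1.3

The brown cross moved from (8.0, 6.0) to (8.4, 7.2), a distance of √(0.4² + 1.2²) ≈ 1.3.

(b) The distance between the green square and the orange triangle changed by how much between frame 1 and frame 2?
-1.9

Distance in frame 1: 5.0. Distance in frame 2: 3.1.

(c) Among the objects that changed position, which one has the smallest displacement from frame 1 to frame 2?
the brown cross

(moved 1.3)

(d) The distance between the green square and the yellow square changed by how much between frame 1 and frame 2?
-2.1

Distance in frame 1: 4.1. Distance in frame 2: 2.0.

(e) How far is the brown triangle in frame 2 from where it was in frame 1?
1.6

The brown triangle moved from (2.1, 2.7) to (2.1, 1.1), a distance of √(0.0² + 1.6²) ≈ 1.6.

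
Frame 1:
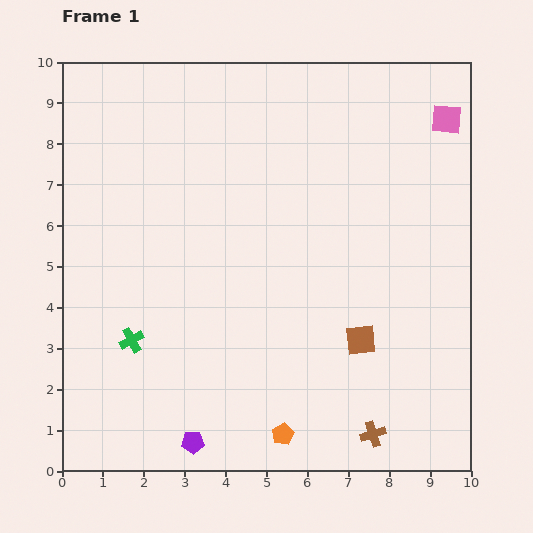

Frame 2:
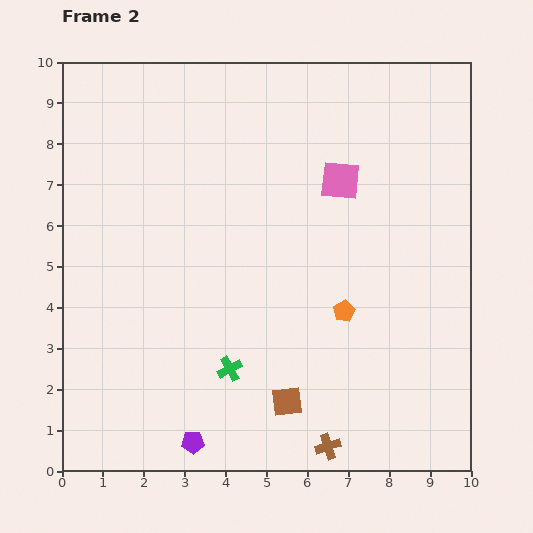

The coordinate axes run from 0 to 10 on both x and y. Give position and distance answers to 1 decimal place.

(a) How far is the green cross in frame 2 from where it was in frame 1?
2.5

The green cross moved from (1.7, 3.2) to (4.1, 2.5), a distance of √(2.4² + 0.7²) ≈ 2.5.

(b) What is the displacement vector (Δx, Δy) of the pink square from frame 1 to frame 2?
(-2.6, -1.5)

The pink square was at (9.4, 8.6) in frame 1 and (6.8, 7.1) in frame 2.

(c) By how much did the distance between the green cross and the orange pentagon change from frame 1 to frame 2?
-1.3

Distance in frame 1: 4.4. Distance in frame 2: 3.1.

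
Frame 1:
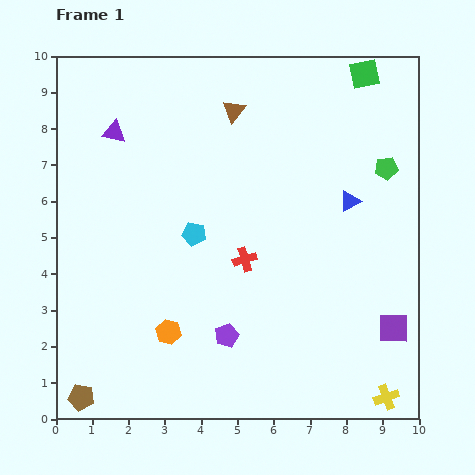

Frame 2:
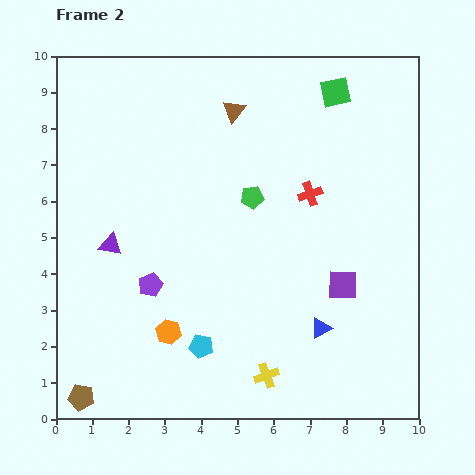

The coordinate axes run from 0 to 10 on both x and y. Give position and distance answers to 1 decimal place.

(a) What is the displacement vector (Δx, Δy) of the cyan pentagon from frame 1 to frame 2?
(0.2, -3.1)

The cyan pentagon was at (3.8, 5.1) in frame 1 and (4.0, 2.0) in frame 2.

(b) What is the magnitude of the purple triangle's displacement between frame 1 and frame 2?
3.1

The purple triangle moved from (1.6, 7.9) to (1.5, 4.8), a distance of √(0.1² + 3.1²) ≈ 3.1.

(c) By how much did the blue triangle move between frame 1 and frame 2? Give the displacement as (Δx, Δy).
(-0.8, -3.5)

The blue triangle was at (8.1, 6.0) in frame 1 and (7.3, 2.5) in frame 2.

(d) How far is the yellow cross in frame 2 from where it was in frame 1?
3.4

The yellow cross moved from (9.1, 0.6) to (5.8, 1.2), a distance of √(3.3² + 0.6²) ≈ 3.4.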